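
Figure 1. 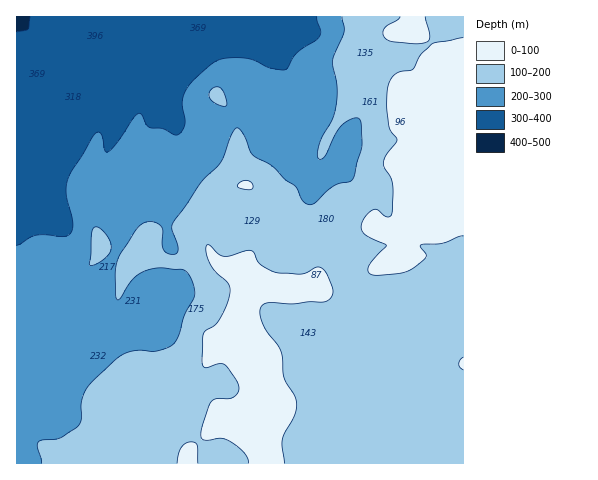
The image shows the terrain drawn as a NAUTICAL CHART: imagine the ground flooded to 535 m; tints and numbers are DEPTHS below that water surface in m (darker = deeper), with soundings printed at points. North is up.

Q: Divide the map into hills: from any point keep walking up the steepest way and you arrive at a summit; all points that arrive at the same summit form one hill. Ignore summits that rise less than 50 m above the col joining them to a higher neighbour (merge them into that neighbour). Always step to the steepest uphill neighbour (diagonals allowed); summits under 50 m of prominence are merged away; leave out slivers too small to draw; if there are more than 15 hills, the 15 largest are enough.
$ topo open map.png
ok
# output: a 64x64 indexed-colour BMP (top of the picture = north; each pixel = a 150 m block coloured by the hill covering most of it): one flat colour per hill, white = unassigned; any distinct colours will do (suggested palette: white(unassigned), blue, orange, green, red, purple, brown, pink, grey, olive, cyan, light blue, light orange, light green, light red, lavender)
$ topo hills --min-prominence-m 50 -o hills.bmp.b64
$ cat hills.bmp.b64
<image width="64" height="64" href="data:image/bmp;base64,Qk12CAAAAAAAAHYAAAAoAAAAQAAAAEAAAAABAAQAAAAAAAAIAAATCwAAEwsAABAAAAAAAAAA////ALR3HwAOf/8ALKAsACgn1gC9Z5QAS1aMAMJ34wB/f38AIr28AM++FwDox64AeLv/AIrfmACWmP8A1bDFABERERERERERERERERERERERERERERERERERERERERERERERERERERERERERERERERERERERERERERERERERERERERERERERERERERERERERERERERERERERERERERERERERERERERERERERERERERERERERERERERERERERERERERERERERERERERERERERERERERERERERERERERERERERERERERERERERERERERERERERERERERERERERERERERERERERERERERERERERERERERERERERERERERERERERERERERERERERERERERERERERERERERERERERERERERERERERERERERERERERERERERERERERERERERERERERERERERERERERERERERERERERERERERERERERERERERERERERERERERERERERERERERERERERERERERERERERERERERERERERERERERERERERERERERERERERERERERERERERERERERERERERERERERERERERERERERERERERERERERERERERERERERERERERERERERERERERERERERERERERERERERERERERERERERERERERERERERERERERERERERERERERERERERERERERERERERERERERERERERERERERERERERERERERERERERERERERERERERERERERERERERERERERERERERERERERERERERERERERERERERERERERERERERERERERERERERERERERERERERERERERERERERERERERERERERERERERERERERERERERERERERERERERERERERERERERERERERERERERERERERERERERERERERERERERERERERERERERERERERERERERERERERERERERERERERERERERERERERERERERERERERERERERERERERERERERERERERERERERERERERERERERERERERERERERERERERERERERERERERERERERERERERERERERERERERERERERERERERERERERERERERERERERERERERERIiIiIiIiIiIREREREREREREREREREREREREREREREREiIiIiIiIiIhEREREREREREREREREREREREREREREREiIiIiIiIiIiERERERERERERERERERERERERERERERESIiIiIiIiIiIRERERERERERERERERERERERERERERERIiIiIiIiIiIhERERERERERERERERERERERERERERERIiIiIiIiIiIiEREREREREREREREREREREREREREREREiIiIiIiIiIiIRERERERERERERERERERERERERERERESIiIiIiIiIiIhERERERERERERERERERERERERERERESIiIiIiIiIiIiERERERERERERERERERERERERERERERIiIiIiIiIiIiIREREREREREREREREREREREREREREREiIiIiIiIiIiIhERERERERERERERERERERERERERERERIiIiIiIiIiIiERERERERERERERERERERERERERERERESIiIiIiIiIiIRERERERERERERERERERERERERERERERIiIiIiIiIiIhERERERERERERERERERERERERERERERESIiIiIiIiIiERERERERERERERERERERERERERERERESIiIiIiIiIiIRERERERERERERERERERERERERERERERIiIiIiIiIiIhERERERERERERERERERERERERERERERIiIiIiIiIiIiEREREREREREREREREREREREREREREREiIiIiIiIiIiIRERERERERERERERERERERERERERERERIiIiIiIiIiIhEREREREREREREREREREREREREREREREiIiIiIiIiIiERERERERERERERERERERERERERERERESIiIiIiIiIiIREREREREREREREREREREREREREREREiIiIiIiIiIiIhEREREREREREREREREREREREREREREiIiIiIiIiIiIiERERERERERERERERERERERERERERIiIiIiIiIiIiIiIRERERERERERERERERERERERERERIiIiIiIiIiIiIiIhEREREREREREREREREREREREREREiIiIiIiIiIiIiIiEREREREREREREREREREREREREREiIiIiIiIiIiIiIiIREREREREREREREREREREREREREiIiIiIiIiIiIiIiIhERERERERERERERERERERERERESIiIiIiIiIiIiIiIiERERERERERERERERERERERERERIiIiIiIiIiIiIiIiIRERERERERERERERERERERERERIiIiIiIiIiIiIiIiIhEREREREREREREREREREREREREiIiIiIiIiIiIiIiIiEREREREREREREREREREREREREiIiIiIiIiIiIiIiIiIREREREREREREREREREREREREiIiIiIiIiIiIiIiIiIhEREREREREREREREREREREREiIiIiIiIiIiIiIiIiIiERERERERERERERERERERERIiIiIiIiIiIiIiIiIiIiIRERERERERERERERERERESIiIiIiIiIiIiIiIiIiIiIhERERERERERERERERERERIiIiIiIiIiIiIiIiIiIiIi"/>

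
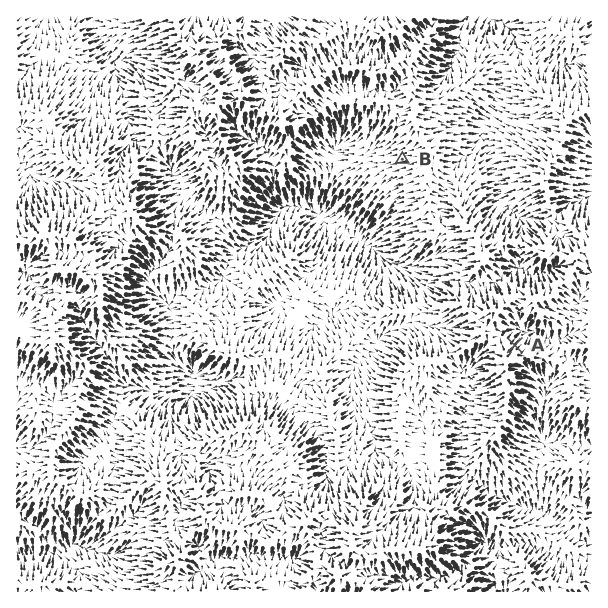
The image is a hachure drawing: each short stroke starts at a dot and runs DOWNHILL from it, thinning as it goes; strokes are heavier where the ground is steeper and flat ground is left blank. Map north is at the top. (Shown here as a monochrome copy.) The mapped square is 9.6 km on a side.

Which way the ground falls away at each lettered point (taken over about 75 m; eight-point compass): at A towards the NE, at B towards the W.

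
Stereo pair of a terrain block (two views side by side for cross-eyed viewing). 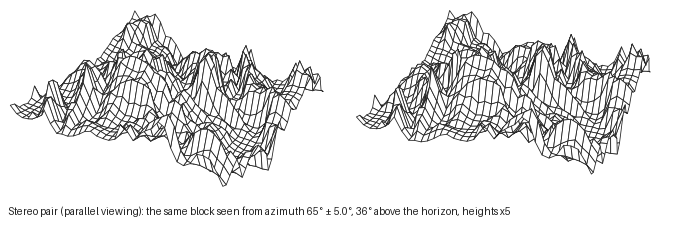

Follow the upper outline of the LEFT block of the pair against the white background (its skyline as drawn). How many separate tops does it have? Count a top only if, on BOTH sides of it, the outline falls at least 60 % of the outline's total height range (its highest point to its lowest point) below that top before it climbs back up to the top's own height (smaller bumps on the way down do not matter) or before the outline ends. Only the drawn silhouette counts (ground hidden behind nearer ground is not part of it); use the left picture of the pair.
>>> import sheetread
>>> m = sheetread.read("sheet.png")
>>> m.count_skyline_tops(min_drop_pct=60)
1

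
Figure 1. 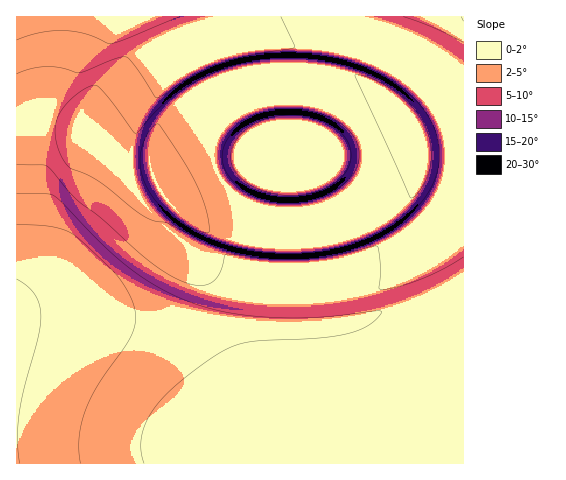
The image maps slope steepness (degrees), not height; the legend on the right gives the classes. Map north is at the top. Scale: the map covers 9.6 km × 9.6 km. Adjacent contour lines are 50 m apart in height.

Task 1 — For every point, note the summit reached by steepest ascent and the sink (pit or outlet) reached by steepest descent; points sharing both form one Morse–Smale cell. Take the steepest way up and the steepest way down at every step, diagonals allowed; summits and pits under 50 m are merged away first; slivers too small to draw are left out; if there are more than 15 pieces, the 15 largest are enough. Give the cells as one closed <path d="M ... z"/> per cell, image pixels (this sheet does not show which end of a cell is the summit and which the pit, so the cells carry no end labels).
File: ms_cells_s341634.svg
<path d="M307 65l-33 0-23 3-28 9-17 8 19 35-12 28 0 11 5 14 6 9 14 14 29 12 7 13 4 20-1 24 4 1-3 56-75-3-17 4-33 1-96-14-19 1-21 5 0 148 447-1 0-353-23 11-1-1-10 7-10 2-14-21-14-13-16-10-32-13z"/><path d="M463 16l-446 0-1 103 33-1 24 6 26 19 26 25 5 1 3-30 11-28 18-23 26-20 7-3 12 20 16-8 34-10 17-2 33 0 37 7 32 13 23 16 16 18 5 10 4 0 40-20z"/><path d="M206 85l-20 11-18 16-8 11-9 18 0 26-19 2-2 10-4 8-30 35-19 20-21 32-15 15-25 16 1 11 21-5 19-1 96 14 33-1 17-4 75 3 3-56-4-1 1-24-4-20-7-13-25-10-22-20-6-13-1-17 12-28z"/><path d="M49 118l-33 2 1 184 24-15 15-15 21-32 45-50 10-18-1-5-6-1-31-30-21-14z"/><path d="M195 65l-17 11-16 12-18 23-11 28-2 30 20-2-1-21 10-23 21-23 24-15z"/>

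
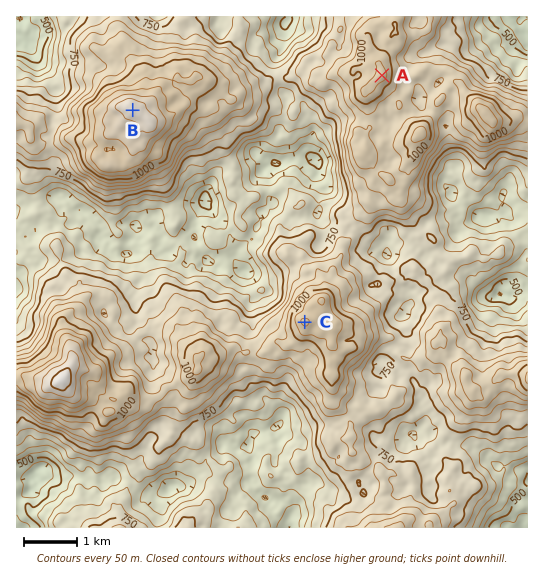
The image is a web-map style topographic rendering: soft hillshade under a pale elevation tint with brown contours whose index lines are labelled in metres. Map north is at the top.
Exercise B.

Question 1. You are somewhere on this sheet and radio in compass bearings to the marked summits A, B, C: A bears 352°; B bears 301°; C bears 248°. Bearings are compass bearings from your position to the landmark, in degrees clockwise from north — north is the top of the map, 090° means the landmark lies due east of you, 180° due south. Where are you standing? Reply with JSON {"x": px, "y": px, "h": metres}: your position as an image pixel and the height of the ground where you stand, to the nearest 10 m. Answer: {"x": 411, "y": 278, "h": 760}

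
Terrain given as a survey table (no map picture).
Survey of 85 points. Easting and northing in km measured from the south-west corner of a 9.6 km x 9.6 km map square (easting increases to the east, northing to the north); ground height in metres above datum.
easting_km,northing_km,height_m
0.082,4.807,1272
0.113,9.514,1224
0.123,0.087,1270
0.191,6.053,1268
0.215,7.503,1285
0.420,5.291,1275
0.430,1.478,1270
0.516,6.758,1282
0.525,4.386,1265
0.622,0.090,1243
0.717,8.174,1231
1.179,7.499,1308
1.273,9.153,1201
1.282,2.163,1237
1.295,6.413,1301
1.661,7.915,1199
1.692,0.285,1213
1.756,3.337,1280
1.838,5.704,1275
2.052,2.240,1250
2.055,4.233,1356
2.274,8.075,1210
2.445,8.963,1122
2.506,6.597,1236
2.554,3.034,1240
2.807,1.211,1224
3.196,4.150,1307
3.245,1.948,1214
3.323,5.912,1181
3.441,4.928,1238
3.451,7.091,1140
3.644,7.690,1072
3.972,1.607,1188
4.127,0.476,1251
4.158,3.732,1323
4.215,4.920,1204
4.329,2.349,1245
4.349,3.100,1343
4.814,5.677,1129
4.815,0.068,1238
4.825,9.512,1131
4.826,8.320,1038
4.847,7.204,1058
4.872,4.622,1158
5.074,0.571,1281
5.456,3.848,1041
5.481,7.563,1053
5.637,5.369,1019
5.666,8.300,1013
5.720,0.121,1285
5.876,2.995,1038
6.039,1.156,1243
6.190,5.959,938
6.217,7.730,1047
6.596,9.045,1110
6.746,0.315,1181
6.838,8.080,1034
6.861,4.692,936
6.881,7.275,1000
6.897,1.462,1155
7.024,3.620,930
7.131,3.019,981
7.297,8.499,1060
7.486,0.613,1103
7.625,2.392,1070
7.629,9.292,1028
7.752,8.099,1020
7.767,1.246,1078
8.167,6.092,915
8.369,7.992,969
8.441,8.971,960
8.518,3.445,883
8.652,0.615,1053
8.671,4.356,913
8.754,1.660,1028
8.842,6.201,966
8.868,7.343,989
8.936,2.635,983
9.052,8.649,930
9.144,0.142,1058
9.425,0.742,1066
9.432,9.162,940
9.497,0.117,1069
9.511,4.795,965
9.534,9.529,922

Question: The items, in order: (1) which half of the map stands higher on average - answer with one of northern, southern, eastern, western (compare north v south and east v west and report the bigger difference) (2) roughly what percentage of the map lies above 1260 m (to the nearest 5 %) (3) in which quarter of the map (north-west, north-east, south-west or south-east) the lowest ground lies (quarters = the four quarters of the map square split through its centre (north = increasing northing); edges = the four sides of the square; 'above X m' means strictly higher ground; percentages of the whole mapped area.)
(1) The western half stands higher on average than the eastern half.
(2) Roughly 20 % of the ground is higher than 1260 m.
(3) The lowest ground is in the south-east quarter.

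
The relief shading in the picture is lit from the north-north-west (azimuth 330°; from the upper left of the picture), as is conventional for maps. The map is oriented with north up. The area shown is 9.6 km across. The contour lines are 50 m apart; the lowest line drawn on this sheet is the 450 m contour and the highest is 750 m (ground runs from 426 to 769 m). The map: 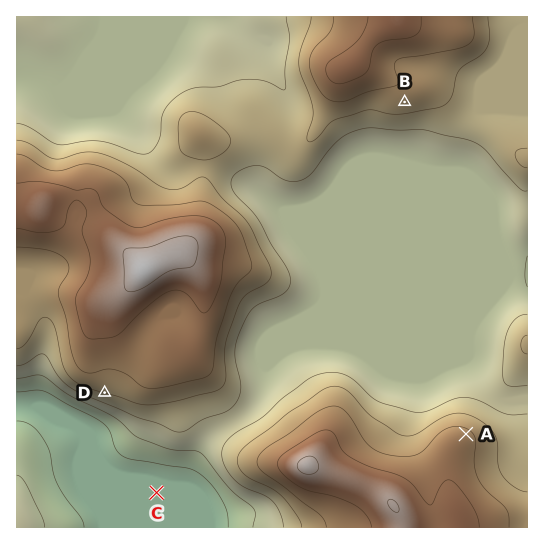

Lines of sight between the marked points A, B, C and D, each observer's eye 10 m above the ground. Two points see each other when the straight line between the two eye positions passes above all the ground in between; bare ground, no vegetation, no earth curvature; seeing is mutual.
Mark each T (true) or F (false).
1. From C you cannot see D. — F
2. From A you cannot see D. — T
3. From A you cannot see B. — F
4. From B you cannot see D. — T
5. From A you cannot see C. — T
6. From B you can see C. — F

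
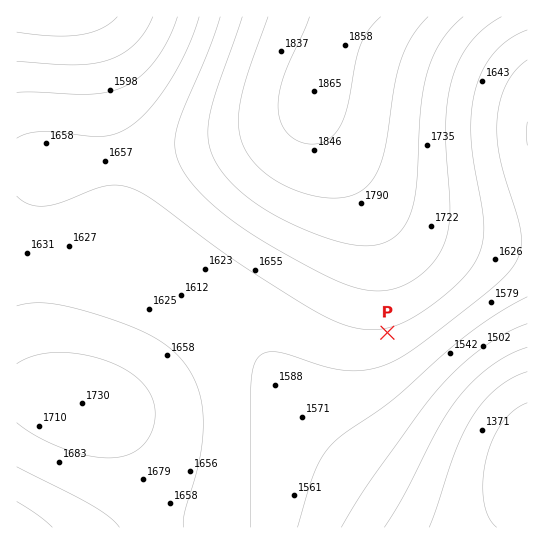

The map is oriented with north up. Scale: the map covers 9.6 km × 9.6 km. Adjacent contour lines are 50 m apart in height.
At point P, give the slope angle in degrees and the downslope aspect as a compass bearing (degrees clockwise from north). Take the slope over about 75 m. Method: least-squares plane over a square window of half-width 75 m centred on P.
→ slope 4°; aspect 166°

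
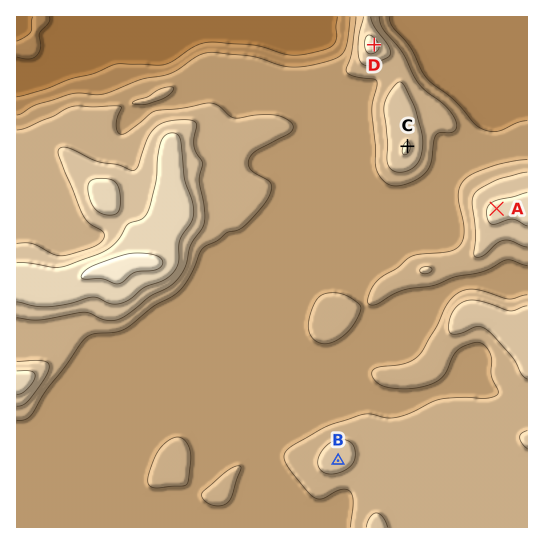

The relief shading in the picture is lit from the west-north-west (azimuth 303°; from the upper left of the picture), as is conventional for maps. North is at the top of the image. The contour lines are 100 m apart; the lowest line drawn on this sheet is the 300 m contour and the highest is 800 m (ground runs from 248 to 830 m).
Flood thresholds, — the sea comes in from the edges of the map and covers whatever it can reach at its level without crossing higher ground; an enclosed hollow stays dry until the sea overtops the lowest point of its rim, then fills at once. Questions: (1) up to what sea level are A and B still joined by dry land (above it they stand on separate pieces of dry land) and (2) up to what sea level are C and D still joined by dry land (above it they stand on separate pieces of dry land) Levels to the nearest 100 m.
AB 500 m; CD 600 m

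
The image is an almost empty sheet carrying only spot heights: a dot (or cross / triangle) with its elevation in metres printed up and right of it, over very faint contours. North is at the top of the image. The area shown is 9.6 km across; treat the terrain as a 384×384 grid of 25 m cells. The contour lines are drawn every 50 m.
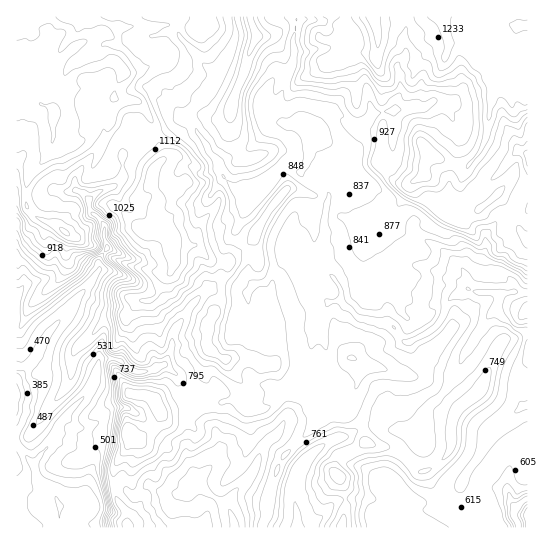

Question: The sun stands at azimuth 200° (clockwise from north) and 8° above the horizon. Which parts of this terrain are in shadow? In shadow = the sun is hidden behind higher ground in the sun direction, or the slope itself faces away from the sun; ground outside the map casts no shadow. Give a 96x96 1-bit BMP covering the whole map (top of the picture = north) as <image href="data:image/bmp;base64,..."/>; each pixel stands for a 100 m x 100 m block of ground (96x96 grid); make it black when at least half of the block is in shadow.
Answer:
<image width="96" height="96" href="data:image/bmp;base64,Qk2+BAAAAAAAAD4AAAAoAAAAYAAAAGAAAAABAAEAAAAAAIAEAAATCwAAEwsAAAIAAAAAAAAA////AAAAAAAAAAA4AAAAA8AAABwAAB//xwAAM8AAADwAAHf/5wBAB8AAADwAAA//5wBgB8AAAD8AAA//zgBgB8AAAD8AAB//3ABgA8AAAD8AAB//mABgAfAAADwIAB/8AABgAfAAABgYAAn8AAAgAeAAAAAAAACAAAAAA+AAAAAgAAAAAAAAD+AAAABwAAAAAAAAP8AcAABgAAAAAAAA/4AeAADgAAAAAAAA/wAOAADD4AAAAABgfwAEAACBwAAEAADwPw+AAAAAAAAAAADwH38AEAAAAAMAAABwD/8AOAAAOAeAOAAAB38AOAEAYA+AMAAAAD4AGAAAQA+GAAAAADwAAAwAAA+OAAAAABgAAAfADB8eAAAAAAAAAAMADAAeAAAAAAAAAAEAAAA+AAAAAAAAAADAAAf/gAAAAAAAAADAAA//gA4AAAAAAADAAA//ABgAAAAAAADAAB//AAAAAAAAAABAAB//AAAAAAHAAAEQAD//AAAAAB/AAAEAAH/+AAfAAH/gAAEAAB/+A//gAf/gAAEAAAH8B//wB//gAAAAAAAMD//wB//8AAAAcAAEB/+QB//+AAYAeAAAB/gAA/+fAD8APAAAA/AAAf8HAH4APAAAA/AgA/4DsPwAHAAAAfBgD/wBuPgACAAAIvBwD8AOvHAAAAAALnBwHgAH/CAAAgAAD7DwXAAD/wcAAAeAD5BggAABP88AAB+AB4BgCAAAP8cEAH+AAYJgGAAAHAAAAP8AAADAMAAByAAAAP4AAADAYAAOAAAAAHhAAADAQAA8IAAAAAeAAAHAAAAAAAAAAB8Bj8OAAAAAAAAAAHgBD8OAAAAAAAAAAOAAH8OAAAAGAAAAB4AAv+OAAAAMAAAAH4AD/+GAAAAAAAAAf4AD/+GAAAAAAgAA/4AP//AAAAAAAAAD/4MP//wAAAAAAAEP/wcD//wAAAAAcAMf/w4P//4AAAAB8AE//hgH+f4AAAAB4AA///AD//8AAAAAAwA///gA///AwAAAA4Af//wAH//nwAAAAeAD/HwAD+H/gAAAAGAAOBgA/8H/AAHAADEAGAAB/4D/AAPgABEAAAAB/wB/AAPgABsAAADg/wA/AAAAAA8AAADx/gAeAAAA+A8AAAD//B4OAAAD/AcAAAB//B/uAAAH/AsAAAB//A/+AAAP/AAAAAA/+B/2AAAf+AAAAAAf+B/2AAA/8AAAAQA/+B/yAeI/8AAAAAA/8D/wAC4/8AAAAAB/8D/wAA7/8AAAAAB/+D/gAAb/8AAAAAD/+D8AAAA/8AAEAA//+D4AAAAP4AAAAA/7+D4AAAAH4AAAAA/x+AwAAAAAAAAAAAPg+AAAAAAAAAAAAAHAEAAAAAMAAAAAAAYAEAAAAAcAAAAAAA8AcAAAAAcAAAAABg8AYAAAAAIAAAAAB/8AwAAD4AAAAAAAA/8DwAAQ4AAAAAAAAP8PgAAQAAAAAAAAOD//AAAQAAAAAAABPj++AAcAYAAAAAAB//+OAAfh4AgAAAEP///8A4/z4AgAAAAP///8B4/z6AgAAAA="/>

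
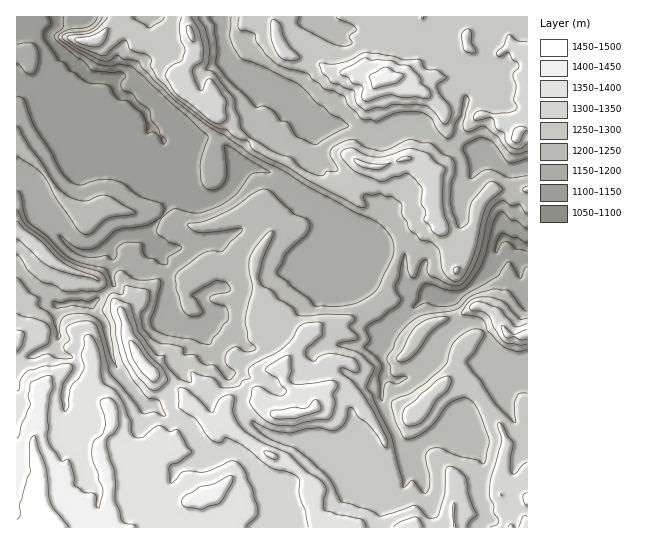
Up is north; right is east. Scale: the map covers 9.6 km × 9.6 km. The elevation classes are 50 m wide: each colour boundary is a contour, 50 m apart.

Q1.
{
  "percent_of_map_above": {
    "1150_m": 89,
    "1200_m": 74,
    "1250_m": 54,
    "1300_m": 30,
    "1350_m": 15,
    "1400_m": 4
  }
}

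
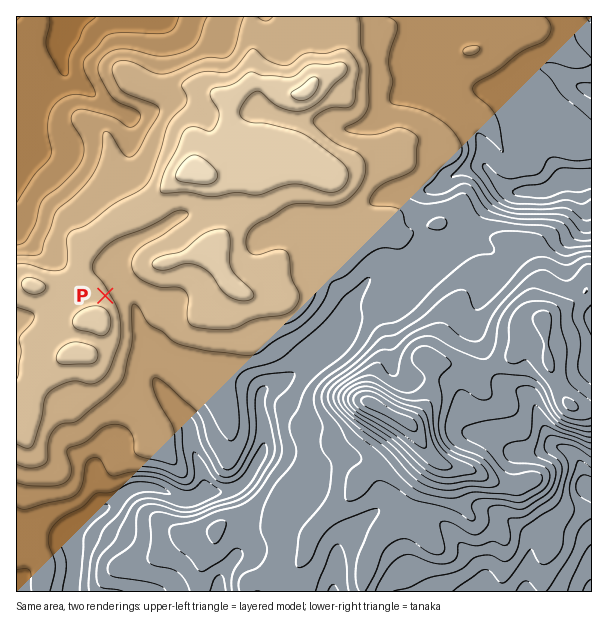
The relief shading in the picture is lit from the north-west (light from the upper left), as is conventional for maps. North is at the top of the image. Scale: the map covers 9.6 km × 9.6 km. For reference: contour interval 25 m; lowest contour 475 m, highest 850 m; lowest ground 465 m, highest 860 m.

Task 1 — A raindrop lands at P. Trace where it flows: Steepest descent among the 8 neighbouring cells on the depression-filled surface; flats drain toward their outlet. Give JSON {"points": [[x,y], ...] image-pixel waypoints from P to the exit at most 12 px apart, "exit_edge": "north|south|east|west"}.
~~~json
{"points": [[105, 296], [117, 290], [129, 294], [134, 306], [137, 318], [141, 330], [147, 342], [150, 354], [150, 366], [155, 378], [162, 390], [171, 402], [182, 414], [189, 426], [191, 438], [194, 450], [198, 462], [203, 474], [203, 486], [198, 497], [186, 500], [174, 495], [162, 491], [150, 488], [138, 488], [126, 492], [114, 503], [102, 509], [90, 519], [78, 527], [75, 539], [75, 551], [75, 563], [74, 575], [72, 587], [71, 591]], "exit_edge": "south"}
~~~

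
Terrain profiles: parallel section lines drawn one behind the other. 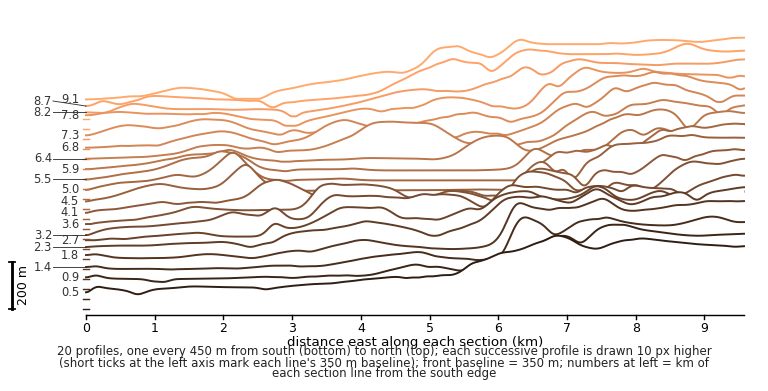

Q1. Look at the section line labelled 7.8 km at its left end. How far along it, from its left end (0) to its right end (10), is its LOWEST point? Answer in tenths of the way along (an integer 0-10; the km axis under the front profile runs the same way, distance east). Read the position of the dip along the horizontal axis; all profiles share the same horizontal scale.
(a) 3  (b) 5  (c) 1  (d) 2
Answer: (a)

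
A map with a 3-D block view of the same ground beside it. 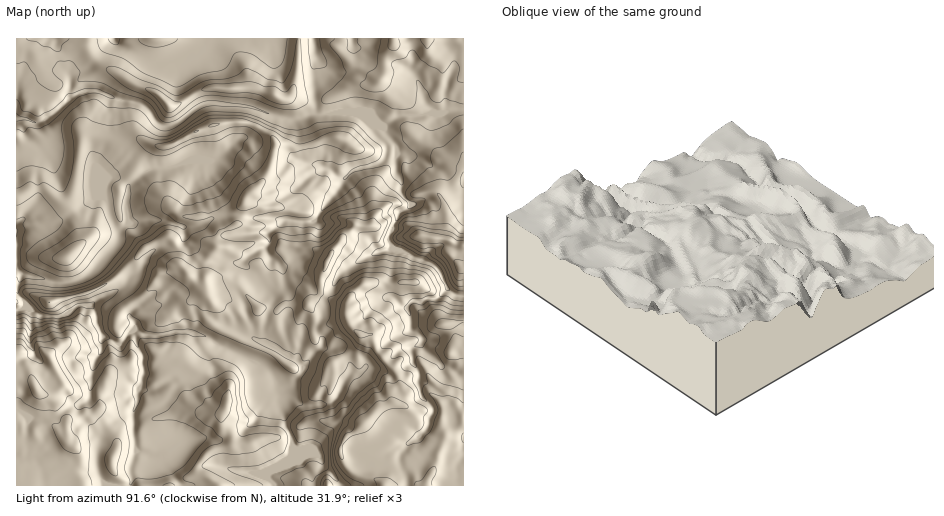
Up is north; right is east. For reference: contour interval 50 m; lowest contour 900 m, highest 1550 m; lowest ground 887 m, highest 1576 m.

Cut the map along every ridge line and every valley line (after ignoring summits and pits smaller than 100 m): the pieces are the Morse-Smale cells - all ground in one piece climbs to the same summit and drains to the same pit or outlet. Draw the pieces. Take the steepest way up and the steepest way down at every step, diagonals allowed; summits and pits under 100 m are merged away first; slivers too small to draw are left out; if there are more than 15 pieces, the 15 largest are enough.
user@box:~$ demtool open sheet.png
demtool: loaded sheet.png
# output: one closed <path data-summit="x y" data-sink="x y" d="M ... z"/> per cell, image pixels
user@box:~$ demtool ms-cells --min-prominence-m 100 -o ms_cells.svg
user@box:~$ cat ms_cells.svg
<path data-summit="384 485" data-sink="17 118" d="M112 38l-96 1 0 157 16-8 6 0-1-11 4-28 20 19 15 3 7-36 12 0 23 6 20-3 16 7-6 1-5 7-6 14 33 40 13 10-2 8-10 14-9 0-16 8-12 14-25 22-20 9-40 11-16-8-8-1-9 7 0 8 10-3 15 10 19 1 18-12 12 0 5 7 1 9 6 14 17 10 15-15 16 6 40-4 17 5 9 7 48 22 11 13 3 24 14 39-1 15-20 13-4 5 7 11 189 0 1-190-9-1-9-8-4-13-9-10-41-16-4-10 11-24 13-10-9-8-2-6 0-9-5-8-1-8 1-10 8-1 9 2 31 15 8 0 11 5 1-66-12 0-10 4-12-1-12 3-18 0-17 11-14-6-11-8-8-1-37 2-9 4-14 2-45-14-38-3-14 7-18 14-10 3-6-3-9-13-10-8-21-3-23-10-12 2-13 5-1-18 2-5 20-16z"/><path data-summit="36 390" data-sink="17 118" d="M90 305l-12 0-18 12-19-1-15-10-10 4 1 176 113 0 2-20 4-13-3-39 4-11 1-13 3-2 12 2 18-9 9 1 12-2 5-4 8-18 0-9 6-9-21-8-40 4-16-6-15 15-17-10-6-14-1-9z"/><path data-summit="227 403" data-sink="17 118" d="M213 340l-8 9 0 9-11 21-14 3-9-1-18 9-12-2-3 2-1 13-4 11 3 39-4 13-1 20 142 0-6-10 1-3 23-16 0-21-7-15-6-18-2-20-4-10-8-7-39-18z"/><path data-summit="274 95" data-sink="17 118" d="M313 38l-107 0-4 9-5 3-15 8-18 4-12 0-30-16-9-8-41 36-2 5 1 18 13-5 12-2 23 10 21 3 10 8 9 13 6 3 10-3 18-14 14-7 38 3 39 12 20 0 12-5-2-31 3-25z"/><path data-summit="427 39" data-sink="17 118" d="M463 38l-149 0 1 15 2 4-3 25 2 31 42 0 11 8 15 6 16-11 18 0 12-3 12 1 21-5z"/><path data-summit="384 485" data-sink="17 231" d="M95 135l-12 0-2 2-4 33 14 2 4 3 7 21 5 6 6 21 6 10-1 9-28 32-13 7-18 2-34-8-8-6 0 31 8-6 4 0 20 9 43-12 25-14 29-30 16-8 9 0 10-14 2-8-13-10-33-40 6-14 5-7 6-1-16-7-20 3z"/><path data-summit="68 256" data-sink="17 231" d="M83 171l-6 1-3 16-7 14-8-2-16-12-5 1-2 16-20 21 0 42 5 6 38 9 18-2 13-7 25-28 4-13-9-16-3-15-5-6-7-21z"/><path data-summit="463 267" data-sink="17 118" d="M404 154l-8 1 0 18 5 8 1 13 10 10-13 10-11 26 4 8 41 16 9 10 4 13 9 8 8 1 1-120-8-4-12-1-27-14z"/><path data-summit="384 485" data-sink="17 118" d="M204 38l-88 0-1 2 7 6 30 16 12 0 18-4 15-8 7-7z"/><path data-summit="68 256" data-sink="17 118" d="M41 149l-4 28 1 11 10 3 11 9 8 2 7-14 3-16-16-4z"/><path data-summit="384 485" data-sink="17 231" d="M38 188l-6 0-16 9 1 29 19-21 2-7z"/>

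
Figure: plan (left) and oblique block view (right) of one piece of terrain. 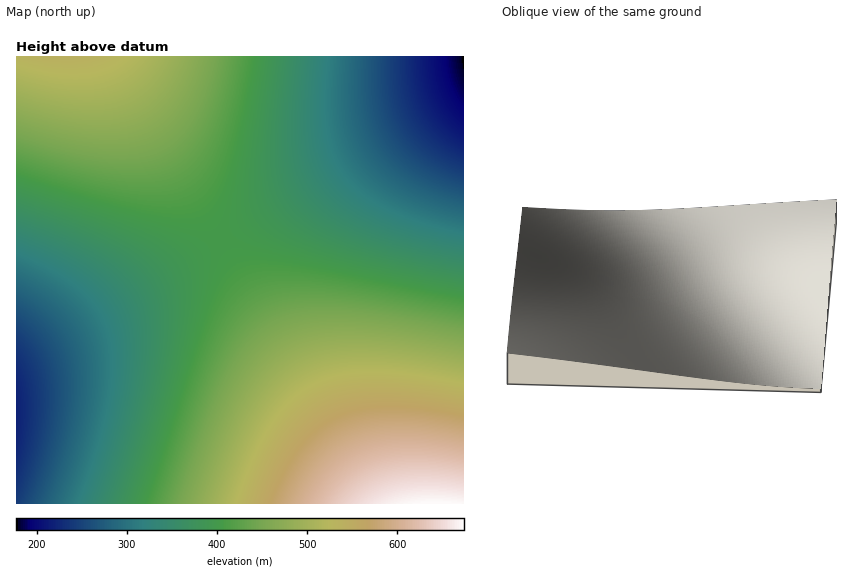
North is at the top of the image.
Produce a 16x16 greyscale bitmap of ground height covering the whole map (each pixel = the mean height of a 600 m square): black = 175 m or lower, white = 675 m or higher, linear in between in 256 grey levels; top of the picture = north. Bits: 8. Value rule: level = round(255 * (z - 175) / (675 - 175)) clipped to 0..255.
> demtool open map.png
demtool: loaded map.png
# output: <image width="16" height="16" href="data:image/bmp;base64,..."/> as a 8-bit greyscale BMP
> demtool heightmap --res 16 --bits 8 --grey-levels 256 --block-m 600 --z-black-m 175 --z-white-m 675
<image width="16" height="16" href="data:image/bmp;base64,Qk02BQAAAAAAADYEAAAoAAAAEAAAABAAAAABAAgAAAAAAAABAAATCwAAEwsAAAABAAAAAAAAAAAAAAEBAQACAgIAAwMDAAQEBAAFBQUABgYGAAcHBwAICAgACQkJAAoKCgALCwsADAwMAA0NDQAODg4ADw8PABAQEAAREREAEhISABMTEwAUFBQAFRUVABYWFgAXFxcAGBgYABkZGQAaGhoAGxsbABwcHAAdHR0AHh4eAB8fHwAgICAAISEhACIiIgAjIyMAJCQkACUlJQAmJiYAJycnACgoKAApKSkAKioqACsrKwAsLCwALS0tAC4uLgAvLy8AMDAwADExMQAyMjIAMzMzADQ0NAA1NTUANjY2ADc3NwA4ODgAOTk5ADo6OgA7OzsAPDw8AD09PQA+Pj4APz8/AEBAQABBQUEAQkJCAENDQwBEREQARUVFAEZGRgBHR0cASEhIAElJSQBKSkoAS0tLAExMTABNTU0ATk5OAE9PTwBQUFAAUVFRAFJSUgBTU1MAVFRUAFVVVQBWVlYAV1dXAFhYWABZWVkAWlpaAFtbWwBcXFwAXV1dAF5eXgBfX18AYGBgAGFhYQBiYmIAY2NjAGRkZABlZWUAZmZmAGdnZwBoaGgAaWlpAGpqagBra2sAbGxsAG1tbQBubm4Ab29vAHBwcABxcXEAcnJyAHNzcwB0dHQAdXV1AHZ2dgB3d3cAeHh4AHl5eQB6enoAe3t7AHx8fAB9fX0Afn5+AH9/fwCAgIAAgYGBAIKCggCDg4MAhISEAIWFhQCGhoYAh4eHAIiIiACJiYkAioqKAIuLiwCMjIwAjY2NAI6OjgCPj48AkJCQAJGRkQCSkpIAk5OTAJSUlACVlZUAlpaWAJeXlwCYmJgAmZmZAJqamgCbm5sAnJycAJ2dnQCenp4An5+fAKCgoAChoaEAoqKiAKOjowCkpKQApaWlAKampgCnp6cAqKioAKmpqQCqqqoAq6urAKysrACtra0Arq6uAK+vrwCwsLAAsbGxALKysgCzs7MAtLS0ALW1tQC2trYAt7e3ALi4uAC5ubkAurq6ALu7uwC8vLwAvb29AL6+vgC/v78AwMDAAMHBwQDCwsIAw8PDAMTExADFxcUAxsbGAMfHxwDIyMgAycnJAMrKygDLy8sAzMzMAM3NzQDOzs4Az8/PANDQ0ADR0dEA0tLSANPT0wDU1NQA1dXVANbW1gDX19cA2NjYANnZ2QDa2toA29vbANzc3ADd3d0A3t7eAN/f3wDg4OAA4eHhAOLi4gDj4+MA5OTkAOXl5QDm5uYA5+fnAOjo6ADp6ekA6urqAOvr6wDs7OwA7e3tAO7u7gDv7+8A8PDwAPHx8QDy8vIA8/PzAPT09AD19fUA9vb2APf39wD4+PgA+fn5APr6+gD7+/sA/Pz8AP39/QD+/v4A////ACg5S11wg5aousva5u/19/ciM0VXanyPorPD0dzj5+jmHy8/UWR2iZususfQ1djX1R0sPE1fcYOUo7G7wsbHxsMfLDtKW2x8jJqmrrO1tbOwJDA8Sllod4WRmqCjpKOgnC02QU1aZ3N+h46Sk5KQjIk4QElTXWhxeX+Cg4KAfHl1RU1UXGRrcXV3d3VybmplYVRbYWdscXNzcm5pY11YU05kam9zd3h3dG5nX1dPSEE8dHl+gYKAfHZtY1hNQzoyLISJjI6NiYJ5bWFTRzswJh6UmJqamJKIfW9gUkM1KB0To6aopqGZjoFyYlJCMyQYDLG0tLCqoJOFdWRTQjIjFQg="/>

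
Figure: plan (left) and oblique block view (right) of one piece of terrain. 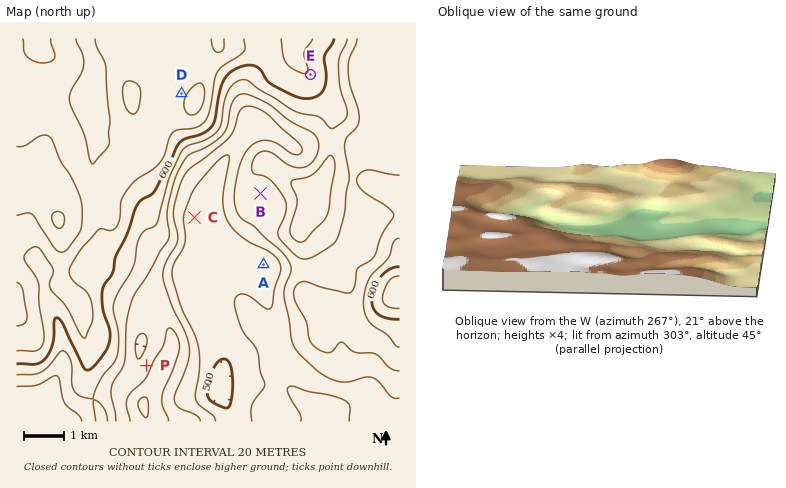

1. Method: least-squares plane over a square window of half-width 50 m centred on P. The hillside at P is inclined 4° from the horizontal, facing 291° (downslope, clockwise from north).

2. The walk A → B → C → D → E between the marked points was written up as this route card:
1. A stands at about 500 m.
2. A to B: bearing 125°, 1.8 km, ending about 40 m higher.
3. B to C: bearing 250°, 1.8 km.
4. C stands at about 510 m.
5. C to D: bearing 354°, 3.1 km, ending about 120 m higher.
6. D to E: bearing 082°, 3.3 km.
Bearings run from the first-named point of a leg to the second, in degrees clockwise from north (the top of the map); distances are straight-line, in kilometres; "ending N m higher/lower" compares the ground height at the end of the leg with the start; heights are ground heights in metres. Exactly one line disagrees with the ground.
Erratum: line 2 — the bearing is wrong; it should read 358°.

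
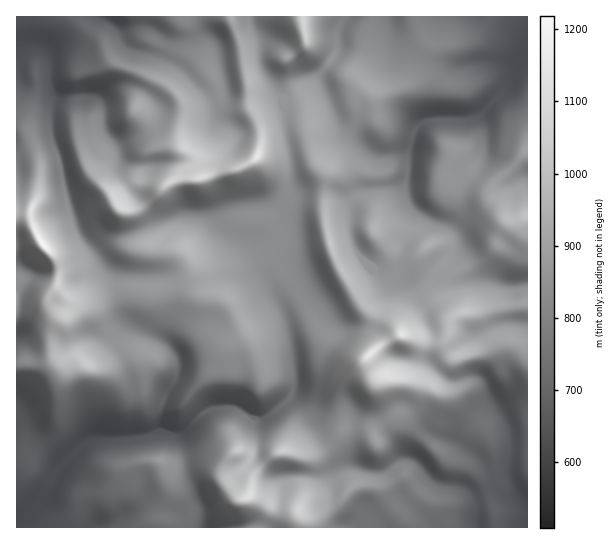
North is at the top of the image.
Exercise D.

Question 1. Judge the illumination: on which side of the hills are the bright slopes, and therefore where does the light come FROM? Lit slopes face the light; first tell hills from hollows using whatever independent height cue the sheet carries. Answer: NE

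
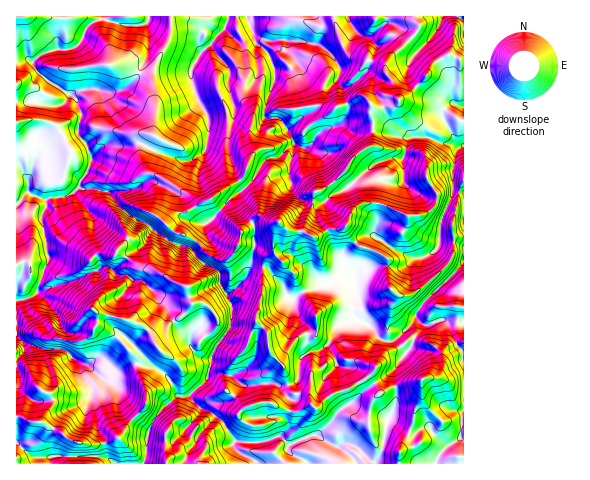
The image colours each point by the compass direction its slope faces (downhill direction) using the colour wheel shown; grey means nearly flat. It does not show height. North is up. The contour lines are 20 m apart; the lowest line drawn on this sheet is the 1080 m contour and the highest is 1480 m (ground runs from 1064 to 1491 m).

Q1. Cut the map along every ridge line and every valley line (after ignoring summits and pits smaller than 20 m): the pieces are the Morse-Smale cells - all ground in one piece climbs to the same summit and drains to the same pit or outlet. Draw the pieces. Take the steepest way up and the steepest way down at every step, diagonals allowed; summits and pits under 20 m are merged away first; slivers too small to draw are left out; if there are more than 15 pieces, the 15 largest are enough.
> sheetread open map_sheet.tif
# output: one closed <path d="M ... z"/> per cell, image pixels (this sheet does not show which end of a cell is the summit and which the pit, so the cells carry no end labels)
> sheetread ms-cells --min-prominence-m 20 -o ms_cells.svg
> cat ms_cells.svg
<path d="M333 16l-161 0-2 20-15 30-2 11 3 27-2 27-2 4-5 2-6 10 0 13 7 14 5 0 15 8 31 22-13 8-11 2-8 10-10-8-16-6-14 18-1 4 2 6-13 17-18-1-5 4-11-16-18-19-12-24-4 0-1 8-4 8 0 7 7 40-5 7-7 22 39-11 15-8 7-2 4-3 11 2 10-7 7-9 16-10 7-13 16 11 21 7 12-13 2-10 50-46 8-15 7-6 11-2 14-13-5 35 3 14 10 8 20 3 11-9 15-6 27-24 15-6 12 1 1 22 7 8 16 9 11 1 0-5-10-15 0-18-4-7-52-8 2-2-1-38 3 2 11-2 6 1 7-4 0-4-4-4-1-11-11-19-30-8-8-7z"/><path d="M171 16l-68 0-17 12-5 13-6 7-7 2-14 0-15 6-6 6-17-1 1 41 16-1 26 5 3-1 8-11 7 5 4 13-3 21 9 12 5 16-12 20-1 6-8 7-19 4-1 3 12 22 18 19 11 16 5-4 18 1 13-17-2-6 1-4 14-18 16 6 10 8 8-10 11-2 13-8-31-22-15-8-5 0-7-14 0-13 6-10 5-2 2-4 2-27-3-27 2-11 15-30z"/><path d="M106 267l-4 0-4 3-7 2-15 8-36 10-12 8-11 3-1 34 10 9 13 4 24 2 11 9 9 5 18-5 14 12 5 0 11-6 21 1 17 12 10 18 10-1 17-14 6-20-9-2-7-5-6-8-1-9-12-10-10-20-24-26-11-1-6-5-9 0-5-6z"/><path d="M360 320l-7 0-13 5-15 22-7 4-6 0-11 7-4 23-17 5 11 14-4 17 1 13-7 5 9 10 25-10 21 11 8-3 6 1 7 4 15 15 7-5 5-13 3-24 5-7 4-16-3-26 14-21-10-13-5 4-7 0-8-6-8-11z"/><path d="M424 303l-12 22-14 14 9 12-14 21 3 26-2 11-6 10 22 13 7 0 6-4 7 0 10 13 8 5-8 8-3 10 26 0 1-157-36-1z"/><path d="M293 146l-13 10-14 4-12 19-19 17 3 11 16 18 0 24-5 18 6-1 11 1 16 17 5 11 4 3 3 0 12-8 22-6 12-7 14 1-20-28-8-21-9-13 0-7 6-6-21-3-11-11-2-20z"/><path d="M25 343l-1 8-8 6 0 85 18 15 61-1 11 2-2-20-6-8-3-17-4-13 1-11-14-27-15-12-18 0z"/><path d="M257 266l-6 1-5 11-19 16 5 11-1 22-15 20-7 25 22 3 13 11 15-2 17 0 3 2 11-1 5-3 3-4 3-20 11-8-6-7 2-14-10-11-4-11 0-8-7-4-5-11-16-17z"/><path d="M449 54l-15 9-7 13-16 17-9 5-5 7-16 3-9-2 1 38-2 2 52 8 4 7 0 18 9 13 1 7 12 4-5 10 9 7 6-27-5-3-2-21 4-16 8-8 0-82-5-5z"/><path d="M153 230l-6 12-9 7-8 4-8 10-9 7 1 2 3 3 9 0 6 5 11 1 24 26 10 20 12 12 4-5 6-2 17 14 15-19 1-8 0-14-12-21-1-12-15-8-15-17-13-2z"/><path d="M453 241l-13 0-6 11-10 6-12 2-8 7-27-1-17 4-6 6 2 22-4 10 2 10 15 7 12 14 4 3 10-2 17-15 11-21-6-8-5-2 14-10 23-21 5-11z"/><path d="M189 395l-13 1-21 22-7 15-1 22-4 8 114 1-4-5-18-10-2-3 2-5-11-18-14-11-13-6z"/><path d="M402 158l-12 0-15 6-27 24-15 6-15 13-1 9 9 13 8 21 8 10 2-7 17-15 4-3 9 1 4-28 6-23 2-2 13 1 4-3z"/><path d="M404 182l-5 2-13-1-2 2-6 23-4 28 22 14 15 8 13 0 10-6 4-6 2-18 4-14-12-6 5-9-11-1-7-4-9-5z"/><path d="M463 16l-48 1 5 9-2 3-32 34 0 10 8 11 1 11 4 5 16-11 12-13 5-12 6-4 11-6 15 8z"/>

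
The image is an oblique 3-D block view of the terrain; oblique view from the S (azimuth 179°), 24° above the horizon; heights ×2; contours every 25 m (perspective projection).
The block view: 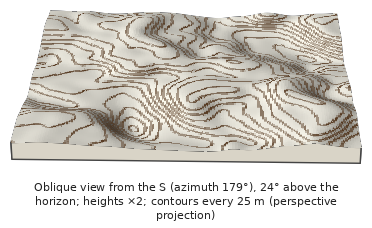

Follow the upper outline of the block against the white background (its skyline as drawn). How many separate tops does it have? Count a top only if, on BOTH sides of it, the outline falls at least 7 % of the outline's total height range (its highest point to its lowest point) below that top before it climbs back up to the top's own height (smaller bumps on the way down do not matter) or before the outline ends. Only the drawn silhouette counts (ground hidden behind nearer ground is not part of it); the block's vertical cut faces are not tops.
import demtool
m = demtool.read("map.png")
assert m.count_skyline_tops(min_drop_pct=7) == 1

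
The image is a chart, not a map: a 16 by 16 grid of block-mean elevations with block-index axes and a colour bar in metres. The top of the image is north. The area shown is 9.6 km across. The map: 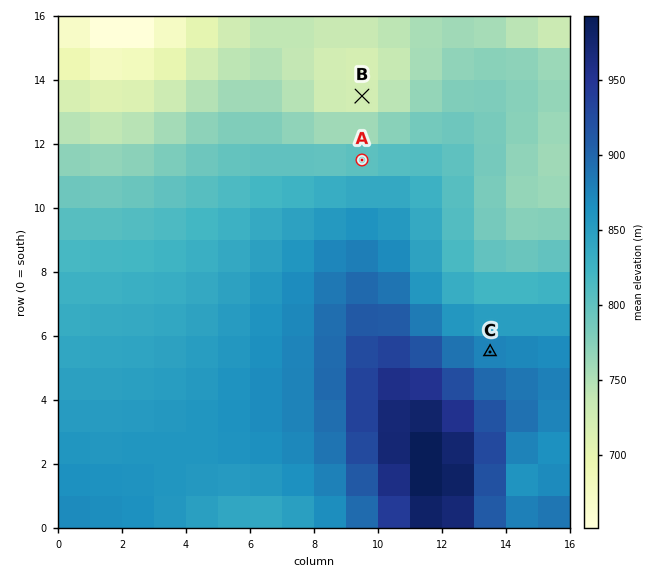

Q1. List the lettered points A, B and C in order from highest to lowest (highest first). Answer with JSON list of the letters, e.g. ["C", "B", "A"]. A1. ["C", "A", "B"]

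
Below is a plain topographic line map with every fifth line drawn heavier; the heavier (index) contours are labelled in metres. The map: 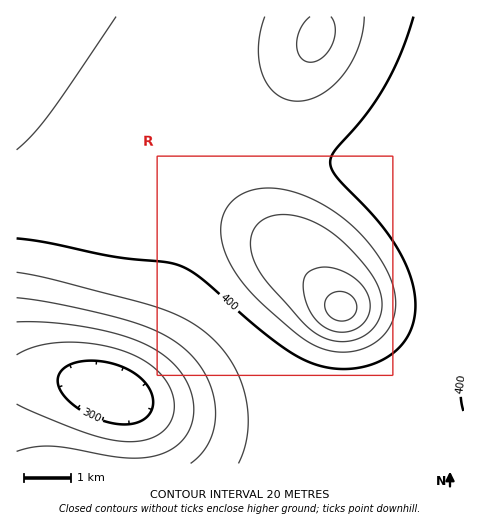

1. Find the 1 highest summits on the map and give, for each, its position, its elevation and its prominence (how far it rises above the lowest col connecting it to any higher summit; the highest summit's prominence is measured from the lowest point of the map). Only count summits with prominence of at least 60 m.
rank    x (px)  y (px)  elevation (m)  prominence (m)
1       341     307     490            209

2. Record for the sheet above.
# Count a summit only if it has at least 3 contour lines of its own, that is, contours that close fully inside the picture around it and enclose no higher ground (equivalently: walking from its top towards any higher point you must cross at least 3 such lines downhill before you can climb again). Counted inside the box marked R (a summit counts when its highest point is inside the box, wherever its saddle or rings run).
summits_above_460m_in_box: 1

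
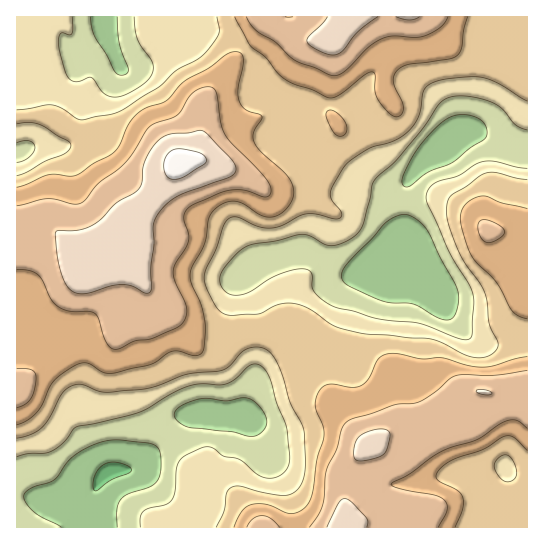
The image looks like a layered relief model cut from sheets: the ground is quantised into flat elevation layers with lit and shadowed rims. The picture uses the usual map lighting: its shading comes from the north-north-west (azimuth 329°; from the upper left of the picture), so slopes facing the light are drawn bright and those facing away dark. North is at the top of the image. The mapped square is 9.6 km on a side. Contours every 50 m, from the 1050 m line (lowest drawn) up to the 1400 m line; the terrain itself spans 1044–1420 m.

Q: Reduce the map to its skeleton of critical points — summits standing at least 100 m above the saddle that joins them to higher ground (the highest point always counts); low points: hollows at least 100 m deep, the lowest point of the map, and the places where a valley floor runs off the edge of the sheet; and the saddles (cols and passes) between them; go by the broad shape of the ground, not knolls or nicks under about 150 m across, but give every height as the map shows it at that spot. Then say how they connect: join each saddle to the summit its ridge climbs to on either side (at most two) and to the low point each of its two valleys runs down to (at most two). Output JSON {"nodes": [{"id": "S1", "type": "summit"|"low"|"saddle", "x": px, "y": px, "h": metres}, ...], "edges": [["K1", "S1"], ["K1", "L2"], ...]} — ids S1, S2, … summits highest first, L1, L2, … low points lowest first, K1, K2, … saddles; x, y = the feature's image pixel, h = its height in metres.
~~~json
{"nodes": [
{"id": "S1", "type": "summit", "x": 179, "y": 162, "h": 1420},
{"id": "S2", "type": "summit", "x": 345, "y": 17, "h": 1392},
{"id": "S3", "type": "summit", "x": 342, "y": 527, "h": 1379},
{"id": "L1", "type": "low", "x": 109, "y": 473, "h": 1044},
{"id": "L2", "type": "low", "x": 393, "y": 255, "h": 1052},
{"id": "L3", "type": "low", "x": 103, "y": 18, "h": 1078},
{"id": "L4", "type": "low", "x": 506, "y": 467, "h": 1190},
{"id": "K1", "type": "saddle", "x": 342, "y": 482, "h": 1339},
{"id": "K2", "type": "saddle", "x": 450, "y": 406, "h": 1323},
{"id": "K3", "type": "saddle", "x": 246, "y": 50, "h": 1247},
{"id": "K4", "type": "saddle", "x": 279, "y": 97, "h": 1233},
{"id": "K5", "type": "saddle", "x": 266, "y": 331, "h": 1220}],
"edges": [["K1", "S3"], ["K1", "L1"], ["K1", "L4"], ["K2", "S3"], ["K2", "L2"], ["K2", "L4"], ["K3", "S1"], ["K3", "S2"], ["K3", "L3"], ["K4", "S1"], ["K4", "S2"], ["K4", "L2"], ["K4", "L3"], ["K5", "S1"], ["K5", "S3"], ["K5", "L1"], ["K5", "L2"]]}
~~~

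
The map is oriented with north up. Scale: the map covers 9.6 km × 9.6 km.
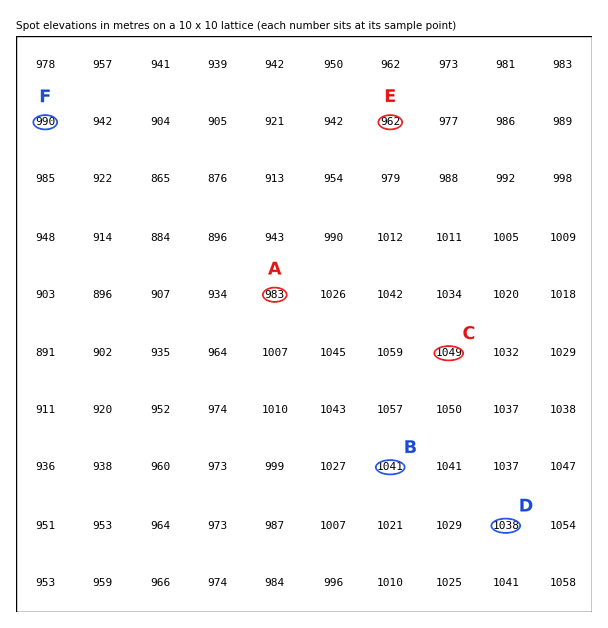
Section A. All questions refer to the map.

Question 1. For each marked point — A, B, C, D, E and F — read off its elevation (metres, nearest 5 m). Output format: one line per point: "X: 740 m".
A: 985 m
B: 1040 m
C: 1050 m
D: 1040 m
E: 960 m
F: 990 m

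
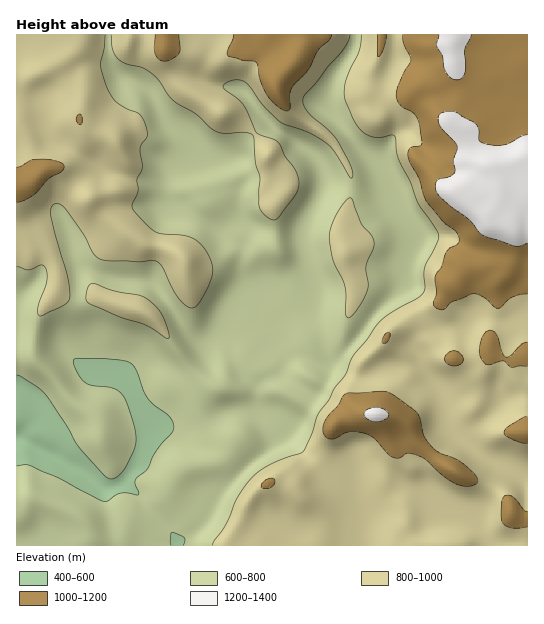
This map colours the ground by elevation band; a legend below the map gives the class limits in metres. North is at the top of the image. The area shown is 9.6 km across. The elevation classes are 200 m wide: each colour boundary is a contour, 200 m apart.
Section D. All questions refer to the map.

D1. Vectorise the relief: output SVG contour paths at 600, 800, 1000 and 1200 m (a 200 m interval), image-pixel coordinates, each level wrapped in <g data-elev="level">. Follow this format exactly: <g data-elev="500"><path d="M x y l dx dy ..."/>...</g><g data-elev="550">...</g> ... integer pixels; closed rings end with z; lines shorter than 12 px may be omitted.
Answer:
<g data-elev="600"><path d="M171 545l0-10 2-3 11 5 1 3-2 5"/><path d="M17 375l18 10 10 8 22 34 12 20 24 27 6 4 5 0 7-5 12-21 3-12-3-17-6-20-6-10-10-5-20-3-6-2-8-12-3-7 0-5 31 0 17 1 8 3 6 8 11 26 7 8 15 11 4 5 1 6-2 6-17 20-8 16-12 11 0 4 4 8-1 3-17-2-14 8-4 0-44-23-28-12-5-1-9 1"/></g><g data-elev="800"><path d="M165 337l4 2 0-3-6-19-6-9-10-9-8-4-28-5-16-6-4 0-2 2-3 11 3 6 30 14 27 8z"/><path d="M347 317l3 0 5-5 12-20 1-8-2-19 8-21-3-9-10-11-8-24-3-2-5 4-8 12-6 12-2 10 4 24 12 27 0 25z"/><path d="M17 267l12 3 13-5 4 4 1 14-9 25 0 5 1 3 22-9 7-6 2-6-2-16-17-64 1-8 5-4 5 2 5 6 17 24 8 16 5 6 12 4 48 0 6 7 14 28 12 11 5 1 4-4 12-21 3-10-1-9-4-11-7-9-7-5-7-3-25-2-7-2-10-9-13-15 0-4 6-13-1-12 5-11-2-20 7-11 0-5-2-10-4-7-24-13-10-14-7-23 4-17 1-13"/><path d="M111 35l2 16 5 8 7 4 17 5 8 4 9 8 14 20 24 15 15 14 10 4 23-1 8 3 3 29 4 13-1 30 6 8 9 5 5-3 18-25 2-9-2-10-12-17-6-13-5-4-17-6-13-28-6-6-13-10-2-4 11-5 7 0 5 3 17 22 16 16 31 12 19 12 6 7 16 26 2-3-2-8-13-26-9-10-20-18-5-6-1-6 2-6 39-47 6-13"/><path d="M361 35l-2 16-13 30-1 18 9 22 9 11 12 5 16-2 4 1 3 21 12 24 7 20 21 32 0 8-13 27 0 22-6 7-28 16-13 11-11 15-14 17-8 19-10 13-6 12-11 13-7 22-7 16-4 2-30 12-18 12-14 20-11 26-13 18-1 4"/></g><g data-elev="1000"><path d="M527 512l-4-3-10-12-6-2-4 2-2 18 3 9 9 4 14-1"/><path d="M262 488l5 1 5-2 3-4-1-4-4-1-5 3-4 4z"/><path d="M460 485l7 1 7-1 4-4-1-4-17-16-21-8-5-4-10-13-4-17-3-6-27-20-9-2-35 3-21 27-2 11 4 6 7 1 16-7 16 2 9 5 16 18 8 1 10-5 10 3 8 5 19 17z"/><path d="M527 416l-17 9-6 7 1 3 3 2 11 5 8 2"/><path d="M450 365l8 0 5-4-1-5-4-4-7-1-6 5 0 5z"/><path d="M382 343l4 0 3-3 1-5-1-3-5 4z"/><path d="M527 342l-5 2-11 11-5 2-4-5-5-17-4-4-4-1-4 3-3 4-3 14 2 8 6 6 16-4 8 6 16-1"/><path d="M17 202l6-1 11-6 13-15 14-8 3-5-1-3-4-2-17-3-11 1-14 7"/><path d="M79 124l2 1 1-4 0-5-3-2-3 5z"/><path d="M155 35l-1 13 1 6 4 6 6 1 7-2 7-6 1-4-1-14"/><path d="M234 35l-7 16 0 4 15 5 15 3 3 16 7 16 10 11 10 5 3-3 0-13 2-7 16-17 10-20 11-11 2-5"/><path d="M378 35l0 22 3-2 2-6 3-14"/><path d="M403 35l1 9 7 16-13 25-2 12 5 8 12 7 4 5 2 7 3 17-1 5-8 1-4 2-1 4 0 6 11 18 8 24 16 21 13 10 3 7-1 5-8 4-4 4-4 15-7 9 1 17-2 12 4 4 5 1 8-8 23-8 9 3 11 10 4 1 15-11 14-3"/></g><g data-elev="1200"><path d="M372 421l6 1 6-2 4-3 0-4-4-4-5-1-12 1-3 3 1 4z"/><path d="M527 135l-5 1-17 9-8 1-11-2-7-4 0-11-5-6-19-11-8 0-6 1-3 5 1 7 16 18 2 5-4 12 2 12-5 4-12 4-3 7 4 9 30 24 13 15 33 11 12-2"/><path d="M439 35l-2 10 5 11 3 13 5 8 7 3 4-1 4-6 1-8-1-16 6-14"/></g>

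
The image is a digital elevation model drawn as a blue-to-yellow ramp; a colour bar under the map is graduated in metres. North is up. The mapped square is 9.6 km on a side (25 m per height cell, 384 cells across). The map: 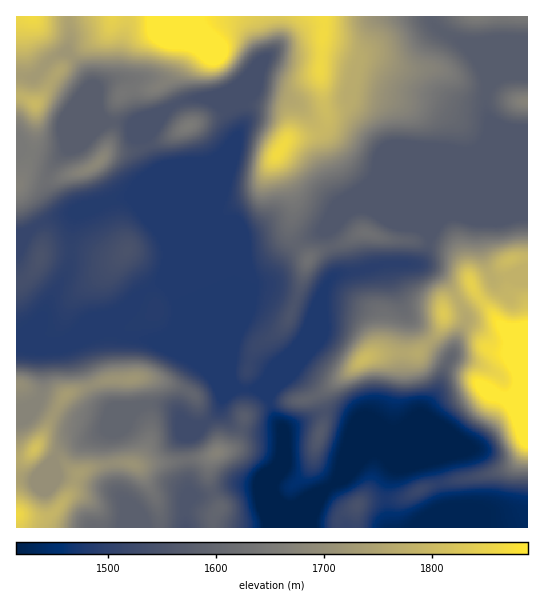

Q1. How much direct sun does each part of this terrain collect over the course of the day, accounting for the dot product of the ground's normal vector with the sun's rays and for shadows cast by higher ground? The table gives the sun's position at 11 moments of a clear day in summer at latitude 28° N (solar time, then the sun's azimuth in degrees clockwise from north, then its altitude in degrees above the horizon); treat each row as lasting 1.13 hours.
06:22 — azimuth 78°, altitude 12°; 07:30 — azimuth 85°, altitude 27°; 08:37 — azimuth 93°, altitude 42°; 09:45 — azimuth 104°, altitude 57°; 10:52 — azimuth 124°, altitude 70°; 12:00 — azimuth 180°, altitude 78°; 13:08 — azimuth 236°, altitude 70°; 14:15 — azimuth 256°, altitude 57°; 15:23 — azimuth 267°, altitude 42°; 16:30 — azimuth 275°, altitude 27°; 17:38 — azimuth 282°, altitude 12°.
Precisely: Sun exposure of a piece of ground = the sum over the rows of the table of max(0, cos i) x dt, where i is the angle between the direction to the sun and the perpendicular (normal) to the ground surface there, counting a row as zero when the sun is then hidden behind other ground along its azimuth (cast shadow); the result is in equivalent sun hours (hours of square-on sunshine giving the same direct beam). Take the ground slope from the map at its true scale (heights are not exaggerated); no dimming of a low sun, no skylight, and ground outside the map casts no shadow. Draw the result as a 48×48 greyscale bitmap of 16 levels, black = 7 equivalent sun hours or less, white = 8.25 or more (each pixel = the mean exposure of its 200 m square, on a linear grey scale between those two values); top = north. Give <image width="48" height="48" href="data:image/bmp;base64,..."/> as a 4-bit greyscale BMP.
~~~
<image width="48" height="48" href="data:image/bmp;base64,Qk32BAAAAAAAAHYAAAAoAAAAMAAAADAAAAABAAQAAAAAAIAEAAATCwAAEwsAABAAAAAAAAAAAAAAABEREQAiIiIAMzMzAERERABVVVUAZmZmAHd3dwCIiIgAmZmZAKqqqgC7u7sAzMzMAN3d3QDu7u4A////AN3dq8vd7t7d3e3Lqqzcq+7M3u7u7u7u7svNuqzN7t3N3d26mq3dqd3M3d3e7u7u7oZ4y7u97d3N3duZq83eyJrM3du93e7u7ZnarLq93NzN7dqrvM3d3IaczLzMy7u7u93uzcu7u8zd3cvMu7zdzdusy5eLzMuph9ve3MzMzczN3cqqq7rNzN7M3cqHZUaLptubypmru8zMzNuqq6m8u73d3bu7qYZFU6qru7upm9uXZau7q6qrybvu7Lu7u5dxBqaqvd3czNus2Giru7uqyLve67u7u4YwO8mszd3u3du97arNu8u6yavdu7u7ulACfe29zd3e7dzO3cy9u6ic3Ky7u6u7pRA3re7M293d3t3d3Luaq7ms3Kury6rLhSSbze7b3MuqqrzN2a3Lzaec23eZiGaZhCndvMu5d73My7zKd87d3tmKu3ARAREkYVy8vAFDI1aKqpU1nO7d3duqqJcQSahUQTnNzUaHd2MRAABr3u7d3e25hyfLzd2jcTvdzd3d3Ll2VXve7u7d7d3blzCM3d3GVEvd3e7u7t3d3d7u7u7s3tzeynJJuqnLVmvd3u7u7u7u7u7u7u7t3d3N7KhneGabmarNy+7u7u7u7u7u7u7u3d287bu7uZqKzLq7d+7u7u7u7u7u7u7u3c3M7cvd27t6vMu4q+3u7u7u7u7u7u7u3dzb3cu7q6povL2s3e3e3e7t3u3u7u7u7dzbzcuqq5chi8vN3d7d7d7u3u7u7u7u7tzLu93MzIYwWLre7t3d7d7u3d3u7u7u3tzMq83t3cqoZnnN3t3d3t3e7d3u7u7u3d3Ny7zMzMvKmHmIvN3d3d3d3c3u7u7uzN3czdy6u83bqpliFO3d3d3d3M7u7u7tzN7d3c3du8zcqph2RM3d3d3dzN7u7u7szN7d3tu6ve7ty8zMurvN3u3d3e7u7u3Lvd7t3u3N7u7u7u7u7ty7ze7t3u7u7cvKrN7d3e7u7u7u7u7u7t3bmbze7u7u27u3m83d3d3u7u7u7u7u7t3dt1asze7su7uUepq8zd3e7u7u7u7u7t3du8l6vM7su7tjOqqrvN3d7u7u7u7u7t3duHq6u83du7tjCdu7vMzM7u7u7u7u7u7c3ae6vdypu6t1A828y7u8zu7u7u7u7u7L3uqazdzKiqinAH3N3cu7vN3d3u7u7ty6vN7M3uucy7mbQEq97cy7vM3d7t3u7aqHu73d3e2Ymr2rlHvN3d3M3d3e7t3ty7ymq73Ny6vbmc7LtY3d3d3d3u3d7t3czNvJi7y93cqbzd7LtW3d3d7d3d3d7t3bu8zMmrvN3d3JQReplFvM3M7d3d3e7d3cqe7duarN3cy6YAA2ggi83M7d3u7u3c3u3d3czKmqqYd4iHEDRQWr3M3d3d3dy83u7t3N3cqqqGVXrNohFhOs3c3d3czLu97u7t3L3d3My6q83culACWs3czd3MzMze7u7u3bzd3d3Lzd3Mzblje93cvMzLvN7dzd3e7bzd3e3Lzc3d3e7cze7bvN3Mze3d3d3Q=="/>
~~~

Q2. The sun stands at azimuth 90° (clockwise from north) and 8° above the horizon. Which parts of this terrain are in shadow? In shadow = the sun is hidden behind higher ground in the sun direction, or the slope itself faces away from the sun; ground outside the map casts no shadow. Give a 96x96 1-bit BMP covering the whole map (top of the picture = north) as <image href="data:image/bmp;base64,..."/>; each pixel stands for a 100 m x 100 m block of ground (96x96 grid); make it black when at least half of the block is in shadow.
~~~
<image width="96" height="96" href="data:image/bmp;base64,Qk2+BAAAAAAAAD4AAAAoAAAAYAAAAGAAAAABAAEAAAAAAIAEAAATCwAAEwsAAAIAAAAAAAAA////AAAAAAAAAAAAIAD38AAAAAAAAAAAAAD/8AAAAAAAAAAAAADv8AAAAAAAAAAAAADn+AAAAAACAAAAAAHH/AAAAAAHAAAAAAHD/gAAAAAHgAAAAAPAfwAAAAABgAAAAAPADwDgAAAAgAYAAAHAB4BgAAAAwAQAYABgAYAAAAAAwAAAYAB8AAAAD/gAgAAAAAD+AAAP//wAAAAAAAD+AAB///7AAAAAMAD+AA////7gAAAB+AD/AP/////gAAAB+AD/B//////wAAAB+AD/B/////7wAAAAeAD/B/////54AAAAGAD/h/////54AAAAAAD/h/////4cAAAAA8B/h/////wcAAAAA8BgB/////wOAAAAA8HwB/////wPAAAAAYPwA////zwPAAAAAAPwA////x4HAAAAAAHwA////h4DAAAAAAB/4P///h4AAAAAAAH/+H///B4ADwAAAEP//AB//D4AHwAAAEf//gAP/HwAHwAAAE///wAH//wAAAAAAE///wAD//wAAAAAAGf//4AD/zgAAAAAAGH//8AD/hgAAAAAACB//8AD/jgAAAAAACAf/8AA/ngAAAAAAAAP/+B+f/AAAAAAAAAH/8H+P+AAAAAAAAAB/8//P8AAAAAAAAAB////H4AAAAAAAABh////H4AAAAAAAABh////HwAAAAAAAABg////PgAAAAAAAABwP///PAAAAAAAAABwAP//+AAAAAAAAAD4D///+AAAAAAAAAD4H///+AAAAAAAAAH4D///+AAAAAAAAAP8A///8AAAAAAAAAP8AH//8MAAAAAAAAP8AB//8eAAAAAAAAgIAAH/4fAAAAAAAB+AAAAfwHAAAAAAAD+AAAAPwAAAAAAAAD+AAAAHwAAAAAAAAH+ADgABgAAAAAAAAH/ABgAAgAAAAAAAAH/AAAAAAAAAAAAAAPwAAAAAAAAAAAAAA/wAAAAAAAAAAAAAD/wAAAAAAAAAAAAAP/wAAAAAAAAAAAAA//wAAAAAAAAAAAAD//wAAAAAAAAAAAAH//wAAAAAAAAAAAAf//wAAAAAAAAAAAB///4AAAAAAAAAAAD///4AAAAAAAAAPAD///8AAAAAAAAAfwD///8AAAAAAAAAPwB///8AAAAAAAAAHwAP//+AAAAAAAAAB4AB///AAAAAAAAAA4D4f//AAAAAAAAAAAD8P//AAAAAAADgAAD+D//gAAAAAADgAAB+D//gAAAAAADgAAAeD//AAAAAAADgAMAAD//AAAAAAHjgAcAAH//BAAAAAPgAAcAAH//DAAAAAPgAAeAAD//jAAAAAHAAAeAAB///AAAAAAAAAMAAA///AAAAAAAAAAAAAP//AAAAAAAAAAB/4H//AAAAAAAAAAP/8H//AAAAAAAAAAP/8D//AAAAAAAAAAB/8B//AAAAAAAAEADwAB//AAAAAAAAOA/wAA//AAAAAAAAOB/wAAf/AAAAAAAAPx/wAAH+AAAAAAAAPx/gAAB8AAAAAAAAPx/gAAAQAAAAAAAAOx/gAAAAAAAAAAA="/>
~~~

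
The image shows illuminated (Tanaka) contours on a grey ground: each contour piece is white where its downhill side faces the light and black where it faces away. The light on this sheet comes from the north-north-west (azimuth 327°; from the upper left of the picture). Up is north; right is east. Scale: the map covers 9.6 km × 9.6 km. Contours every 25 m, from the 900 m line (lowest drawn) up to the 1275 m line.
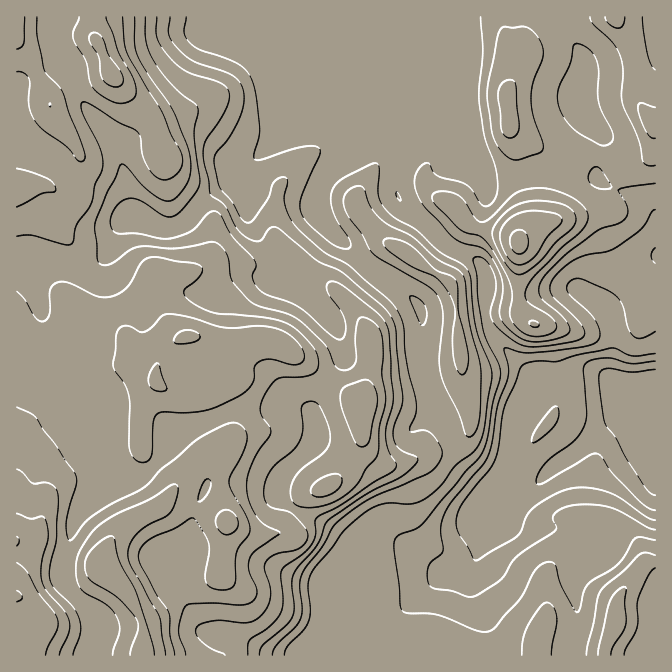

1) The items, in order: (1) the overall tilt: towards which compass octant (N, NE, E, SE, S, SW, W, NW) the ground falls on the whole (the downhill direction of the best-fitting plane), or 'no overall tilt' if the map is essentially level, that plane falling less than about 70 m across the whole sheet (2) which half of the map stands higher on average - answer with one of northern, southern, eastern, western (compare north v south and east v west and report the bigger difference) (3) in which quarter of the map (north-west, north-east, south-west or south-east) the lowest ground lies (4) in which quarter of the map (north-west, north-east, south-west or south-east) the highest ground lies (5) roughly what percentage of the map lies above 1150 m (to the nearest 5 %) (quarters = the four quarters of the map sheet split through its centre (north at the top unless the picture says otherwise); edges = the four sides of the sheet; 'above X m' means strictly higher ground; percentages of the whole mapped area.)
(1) Overall the map slopes down towards the east.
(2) The western half stands higher on average than the eastern half.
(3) The lowest point lies in the south-east quarter of the map.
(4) The highest point lies in the south-west quarter of the map.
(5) Ground above 1150 m makes up about 30 % of the sheet.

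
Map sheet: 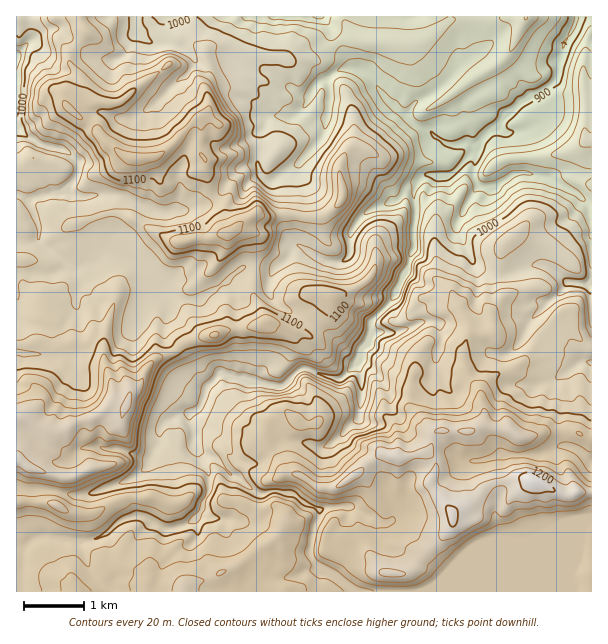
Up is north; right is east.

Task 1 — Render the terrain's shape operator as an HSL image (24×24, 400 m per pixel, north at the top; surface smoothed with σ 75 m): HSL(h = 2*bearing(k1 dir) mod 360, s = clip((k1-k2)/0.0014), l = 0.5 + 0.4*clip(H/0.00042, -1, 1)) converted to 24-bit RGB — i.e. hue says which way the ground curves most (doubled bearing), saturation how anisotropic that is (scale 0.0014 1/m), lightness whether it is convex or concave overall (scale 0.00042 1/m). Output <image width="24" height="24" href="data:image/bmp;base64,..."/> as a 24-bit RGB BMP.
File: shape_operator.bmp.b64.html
<image width="24" height="24" href="data:image/bmp;base64,Qk32BgAAAAAAADYAAAAoAAAAGAAAABgAAAABABgAAAAAAMAGAAATCwAAEwsAAAAAAAAAAAAAZmWAcJuarbqWhVCCaX+Dh6KBeZGiqoGrqHGcaYVzboVofJ9gkFF5bylAvzsrt/M3suM6OHZUeX58f39/f39/f39/f39/cYKXZYiHdpSHk1p4iYWrdH2XjKSSYaGegFuRbJmTtXKsnn2OmLGBcyOcg7e9d7allGBlqW+KxXKHKVozcn1zf39/f39/f39/b41yeX5WXUArfnkyMHAhUa9Jlo02XGENLYdtoWVhXXZTsW55zLusFFCUnI6ycoGTentgd2Z5u2+X36PDK49cVG9BZ3Zac3pmeIJxb2zOxOT0bLjp2bLtmUXnWEPZ2NjxD2+G0Xt5hMbTd6fV2UpNMQUCW2oRe2o0a5dqW01gcbNzxZzEp2q0xWjBjlRKpZ46MJsqX00ayNMA/i8dFjECBzMAPcxYi0uK2XvhJt9aTwkc8EYATQHm0O777dD7dM7NcVRJPGZ9mtOPTmt9xpHNfW/O2uDxiZ7oiqfwl8Hcm45NOJdXvJr5/5WvETc7gZZkaC5HmzNCaq5xRZRYosqNV1UyPF9155W+vbvmZ3XPrcN4RjIpPl0lRFgWTlcMcmQpdiwhh2xZl4azs2WdiiU96/rRChwqkql8QTB2a2CdtZ+pqKOBj11BxahQAzAeNt+E10c5oEGB2Z/Lo5jcj4LHosXhxMPsP0HFmLXesJ7HXamjXWDC35Pl9uXVEi1DT31CKFthcqKPe7W1wrTixMLn0KXLw6TTBAwvnMpTd8xrd6RHZzRYydp/ccGPd05xilmCgWBNa4q3qnCWQjA+mpI64sDA83m5MU1cQ4puOK1PXGwXMTMAQk8AvfSy5wogFwGEpDZb0MyFUk1tRnhk29+XWUMvWGRBZ3BUbZd8dXo1e0M6Wkxwcd2GM4Sf/8zgdSq+e39ANzkYZIRQZ6mWrW8BhW0AFbcYCBsrs32a2s21OjtsuMaVU29AnVbArYWyg4psb4E+lHajbGiWb36lw9WMHiowbqs+slnG5bv42tL5ak3LY7XCoNXdrJzQymhhAi8xUY8bz5phjEXCwaSNq2etTbCFok2BinJ7isymgV1lhaODUGNttpJ0ZU6MWYxXQ19PTJNHuIJZT0awwNfujh9Wkk5Y2tW9IgeaAKfa4URFh3A0g8V7r22kkGBiNWxmy5PQPU3YbZyYnYWTY22Fc36XvoihZ3B/dWJ5lnpPS3w5jqhhMRtltLDS0eDv5NTz97vUADMx9miPnITGtNTNTkeZz4zNt47KG5VWmDAIZqB3aZFYfG5cZn5kk3RkdlBme2QvW3E6y6lLPmYqJGwhS6g/YlwfHScM7IOQ9tXqACgz5eaqeEZPcioucoM7aXI5lC5RUcLkeJFZj1NshI53b31vcFhldkOb1Nf3sKj157HgYm68id6pNRs2n3VEEsy1atev6tW9AAIz5PO7PSBeq6/O1LLIdpihibmzVi+bcFWphaynnpK3l36scZm/PNaLP08dXk0rhMN689X2uJTvb2vivKnl6qg9ADMY6KGsDQBi8uzRGkpTVZZ/u4an3cHNaKetWDeOhXtCYIU7eEQ4X0onUT4VhW46T6V2anpLRsw1EJsvrR1HgU9NUitP+9vQMTG3DSoJD4qBj8yz42/SGEMcSohRu8SjokNhah9AmIirrbbVHyqV01Wt08jfesOnMHh4ybmhXsBWT3ooaCEcJVMtOjOD9fDWnzyAuM+bJG9rUmodSp4k7mTlF6IpaVgTak0tdKRm2hx1PRcELxEamum0puPlqIrW8KHsTsZcyoAwKXK1eXK5qpbKDTo+57yvsL/bw8befE7Fb0qOi2pAJ31GtnTHalzKrobSyZ/BcwduwY/Dk97SgN9eMTIZR11CjUmI26fI2PPmSBqdQnZFjHNROjd6eK43n852dlJZgCBGVnhApYGYWp5RMHdKnJpjM09Ixat8PQa0vNfemL68eY3V7rTvMndSOnBku8x445cmczZacG6Pd6BVPXabUNt1t6ljSB41TpNKwG3MpGaup2xrQp5kI3EhbUOjvch9B3iiyINj0858XD5dTpR08bLvO8TbLeJKnDNgiW2Gk2V3sIF6OI5xH74cURYqiGtimKCOXod2V3GnwoC6nYtdjr7HCiJA3tm1GoEakFIz0JxdhJ5JNIlkJlIk63cypzdzpHGqfoqog4WvpqGzkoaurk20bnOzj7nAkpGokX+BW3NsT3BW1ZeZZo5WCyEo0dqVfozgZc6Wt9GMeMRsVzxtbJGJXJyZh7KQeZRgeodPXIYzr64zliuHuWmgbJh2h4hnZW2HrIGYhHugdHCeh2m41Ju1Zp65C6JB"/>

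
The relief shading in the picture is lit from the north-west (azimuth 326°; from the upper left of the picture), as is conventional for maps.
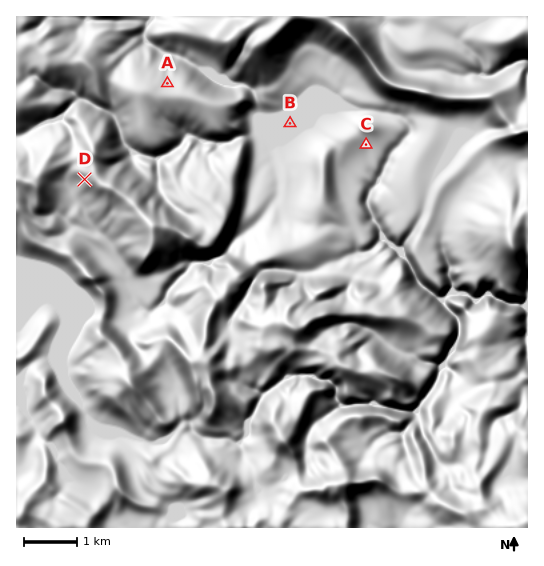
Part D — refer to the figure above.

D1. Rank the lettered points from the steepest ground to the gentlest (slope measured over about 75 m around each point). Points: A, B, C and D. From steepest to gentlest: D A C B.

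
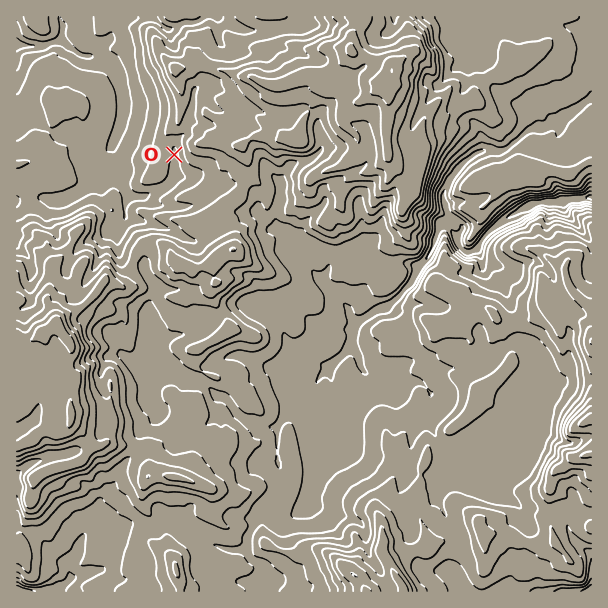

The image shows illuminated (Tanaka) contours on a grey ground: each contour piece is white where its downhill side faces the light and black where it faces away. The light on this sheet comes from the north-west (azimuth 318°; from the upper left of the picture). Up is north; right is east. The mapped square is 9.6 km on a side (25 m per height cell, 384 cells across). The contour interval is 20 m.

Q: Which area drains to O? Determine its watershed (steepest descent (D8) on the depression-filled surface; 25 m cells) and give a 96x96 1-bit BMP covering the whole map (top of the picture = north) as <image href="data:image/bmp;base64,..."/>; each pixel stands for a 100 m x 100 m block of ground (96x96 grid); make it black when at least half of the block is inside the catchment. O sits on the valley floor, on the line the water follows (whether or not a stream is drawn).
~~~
<image width="96" height="96" href="data:image/bmp;base64,Qk2+BAAAAAAAAD4AAAAoAAAAYAAAAGAAAAABAAEAAAAAAIAEAAATCwAAEwsAAAIAAAAAAAAA////AAAAAAAAAAAAAAAAAAAAAAAAAAAAAAAAAAAAAAAAAAAAAAAAAAAAAAAAAAAAAAAAAAAAAAAAAAAAAAAAAAAAAAAAAAAAAAAAAAAAAAAAAAAAAAAAAAAAAAAAAAAAAAAAAAAAAAAAAAAAAAAAAAAAAAAAAAAAAAAAAAAAAAAAAAAAAAAAAAAAAAAAAAAAAAAAAAAAAAAAAAAAAAAAAAAAAAAAAAAAAAAAAAAAAAAAAAAAAAAAAAAAAAAAAAAAAAAAAAAAAAAAAAAAAAAAAAAAAAAAAAAAAAAAAAAAAAAAAAAAAAAAAAAAAAAAAAAAAAAAAAAAAAAAAAAAAAAAAAAAAAAAAAAAAAAAAAAAAAAAAAAAAAAAAAAAAAAAAAAAAAAAAAAAAAAAAAAAAAAAAAAAAAAAAAAAAAAAAAAAAAAAAAAAAAAAAAAAAAAAAAAAAAAAAAAAAAAAAAAAAAAAAAAAAAAAAAAAAAAAAAAAAAAAAAAAAAAAAAAAAAAAAAAAAAAAAAAAAAAAAAAAAAAAAAAAAAAAAAAAAAAAAAAAAAAAAAAAAAAAAAAAAAAAAAAAAAAAAAAAAAAAAAAAAAAAAAAAAAAAAAAAAAAAAAAAAAAAAAAAAAAAAAAAAAAAAAAAAAAAAAAAAAAAAAAAAAAAAAAAAAAAAAAAAAAAAAAAAAAAAAAAAAAAAAAAAAAAAAAAAAAAAAAAAAAAAAAAAAAAAAAAAAAAAAAAAAAAAAAAAAAAAAAAAAAAAAAAAAAAAAAAAAAAAAAAAAAAAAAAAAAAAAAAAAAAAAAAAAAAAAAAAAAAAAAAAAAAAAAAAAAAAAAAAAAAAAAAAAAAAAAAAAAAAAAAAAAAAAAAAAAAAAAAAAAAAAAAAAAAAAAAAAAAAAAAAAAAAAAAAAAAAAAAAAAAAAAAAAAAAAAAAAAAAAAAAAAAAAAAAAAAAAAAAAAAAAAAAAAAAAAAAAAAAAAAAAAAAAAAAAAAAAAAAAAAAAAAAAAAAAAAAAAAAAAAAAAAAAAAAAAAAAAAAAAAAAAAAAAAAAAAAAAAAAAAAAAAAAAAAAAAAAAAAAAAAAAAAAAAAAAAAAAAAAAAAAAAAAAAAAAAAAAAAAAAAAAAAAAAAAAAAAAAAAAAAAAAAAAAAAAAAAAAAAAAAAAAAAAAAAAAAAAAAAAAAAAAAADgAAAAAAAAAAAAAAD8DAAAAAAAAAAAAAB//h4AAAAAAAAAAAB///4AAAAAAAAAAAA///8AAAAAAAAAAAAf//8AAAAAAAAAAAAf//8AAAAAAAAAAAAf//+AAAAAAAAAAAAP///AAAAAAAAAAAAP///DwAAAAAAAAAAP///f8AAAAAAAAAAf////+AAAAAAAAAAf/wH//AAAAAAAAAAf8AB//AAAAAAAAAAPgAAH/AAAAAAAAAAAAAAB8AAAAAAAAAAAAAAAgAAAAAAAAAAAAAAAAAAAAAAAAAAAAAAAAAAAAAAAAAAAAAAAAAAAAAAAAAAAAAAAAAAAAAAAAAAAAAAAAAAAAAAAAAAAAAAAAAAAAAA="/>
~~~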